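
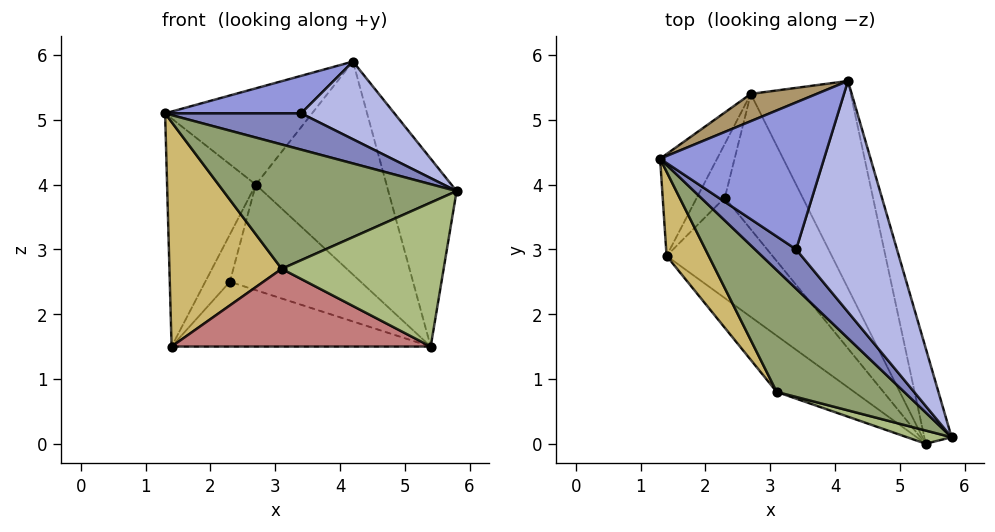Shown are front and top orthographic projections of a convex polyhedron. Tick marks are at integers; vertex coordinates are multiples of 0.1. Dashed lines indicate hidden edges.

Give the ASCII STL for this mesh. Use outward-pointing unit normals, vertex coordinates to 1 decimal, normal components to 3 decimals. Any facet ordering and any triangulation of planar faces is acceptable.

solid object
 facet normal 0.928 0.331 -0.169
  outer loop
   vertex 5.4 0.0 1.5
   vertex 4.2 5.6 5.9
   vertex 5.8 0.1 3.9
  endloop
 endfacet
 facet normal -0.412 -0.618 0.670
  outer loop
   vertex 3.4 3.0 5.1
   vertex 1.3 4.4 5.1
   vertex 5.8 0.1 3.9
  endloop
 endfacet
 facet normal -0.163 -0.244 0.956
  outer loop
   vertex 3.4 3.0 5.1
   vertex 4.2 5.6 5.9
   vertex 1.3 4.4 5.1
  endloop
 endfacet
 facet normal 0.088 -0.318 0.944
  outer loop
   vertex 3.4 3.0 5.1
   vertex 5.8 0.1 3.9
   vertex 4.2 5.6 5.9
  endloop
 endfacet
 facet normal -0.444 -0.640 0.627
  outer loop
   vertex 3.1 0.8 2.7
   vertex 5.8 0.1 3.9
   vertex 1.3 4.4 5.1
  endloop
 endfacet
 facet normal -0.286 -0.954 0.087
  outer loop
   vertex 3.1 0.8 2.7
   vertex 5.4 0.0 1.5
   vertex 5.8 0.1 3.9
  endloop
 endfacet
 facet normal 0.619 0.563 -0.548
  outer loop
   vertex 2.7 5.4 4.0
   vertex 4.2 5.6 5.9
   vertex 5.4 0.0 1.5
  endloop
 endfacet
 facet normal 0.447 0.550 -0.706
  outer loop
   vertex 2.7 5.4 4.0
   vertex 5.4 0.0 1.5
   vertex 2.3 3.8 2.5
  endloop
 endfacet
 facet normal -0.428 0.870 0.246
  outer loop
   vertex 2.7 5.4 4.0
   vertex 1.3 4.4 5.1
   vertex 4.2 5.6 5.9
  endloop
 endfacet
 facet normal -0.815 -0.543 0.204
  outer loop
   vertex 1.4 2.9 1.5
   vertex 3.1 0.8 2.7
   vertex 1.3 4.4 5.1
  endloop
 endfacet
 facet normal -0.697 0.655 -0.292
  outer loop
   vertex 1.4 2.9 1.5
   vertex 1.3 4.4 5.1
   vertex 2.7 5.4 4.0
  endloop
 endfacet
 facet normal 0.171 0.651 -0.740
  outer loop
   vertex 1.4 2.9 1.5
   vertex 2.7 5.4 4.0
   vertex 2.3 3.8 2.5
  endloop
 endfacet
 facet normal 0.365 0.504 -0.783
  outer loop
   vertex 1.4 2.9 1.5
   vertex 2.3 3.8 2.5
   vertex 5.4 0.0 1.5
  endloop
 endfacet
 facet normal -0.507 -0.699 -0.505
  outer loop
   vertex 1.4 2.9 1.5
   vertex 5.4 0.0 1.5
   vertex 3.1 0.8 2.7
  endloop
 endfacet
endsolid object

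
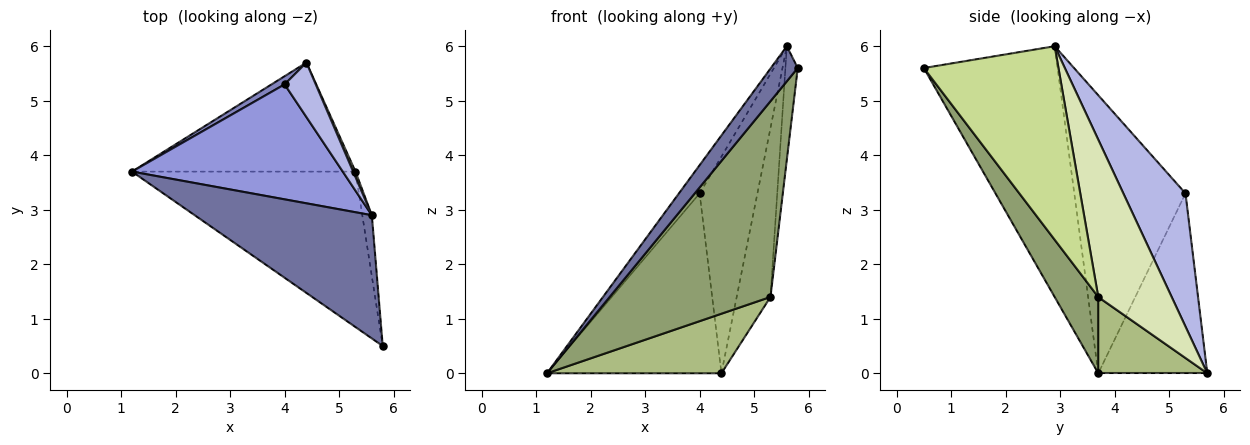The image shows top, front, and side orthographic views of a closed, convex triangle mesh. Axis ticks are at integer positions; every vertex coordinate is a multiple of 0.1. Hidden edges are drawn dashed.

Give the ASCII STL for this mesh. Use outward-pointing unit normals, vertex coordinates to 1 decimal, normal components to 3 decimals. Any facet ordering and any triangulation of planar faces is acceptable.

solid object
 facet normal -0.806 -0.162 0.569
  outer loop
   vertex 5.6 2.9 6.0
   vertex 1.2 3.7 0.0
   vertex 5.8 0.5 5.6
  endloop
 endfacet
 facet normal -0.530 0.847 0.039
  outer loop
   vertex 4.0 5.3 3.3
   vertex 4.4 5.7 0.0
   vertex 1.2 3.7 0.0
  endloop
 endfacet
 facet normal -0.788 0.147 0.598
  outer loop
   vertex 4.0 5.3 3.3
   vertex 1.2 3.7 0.0
   vertex 5.6 2.9 6.0
  endloop
 endfacet
 facet normal 0.722 0.671 0.169
  outer loop
   vertex 4.0 5.3 3.3
   vertex 5.6 2.9 6.0
   vertex 4.4 5.7 0.0
  endloop
 endfacet
 facet normal 0.208 -0.766 -0.608
  outer loop
   vertex 5.3 3.7 1.4
   vertex 5.8 0.5 5.6
   vertex 1.2 3.7 0.0
  endloop
 endfacet
 facet normal 0.287 -0.459 -0.841
  outer loop
   vertex 5.3 3.7 1.4
   vertex 1.2 3.7 0.0
   vertex 4.4 5.7 0.0
  endloop
 endfacet
 facet normal 0.995 0.091 -0.049
  outer loop
   vertex 5.3 3.7 1.4
   vertex 5.6 2.9 6.0
   vertex 5.8 0.5 5.6
  endloop
 endfacet
 facet normal 0.908 0.418 0.013
  outer loop
   vertex 5.3 3.7 1.4
   vertex 4.4 5.7 0.0
   vertex 5.6 2.9 6.0
  endloop
 endfacet
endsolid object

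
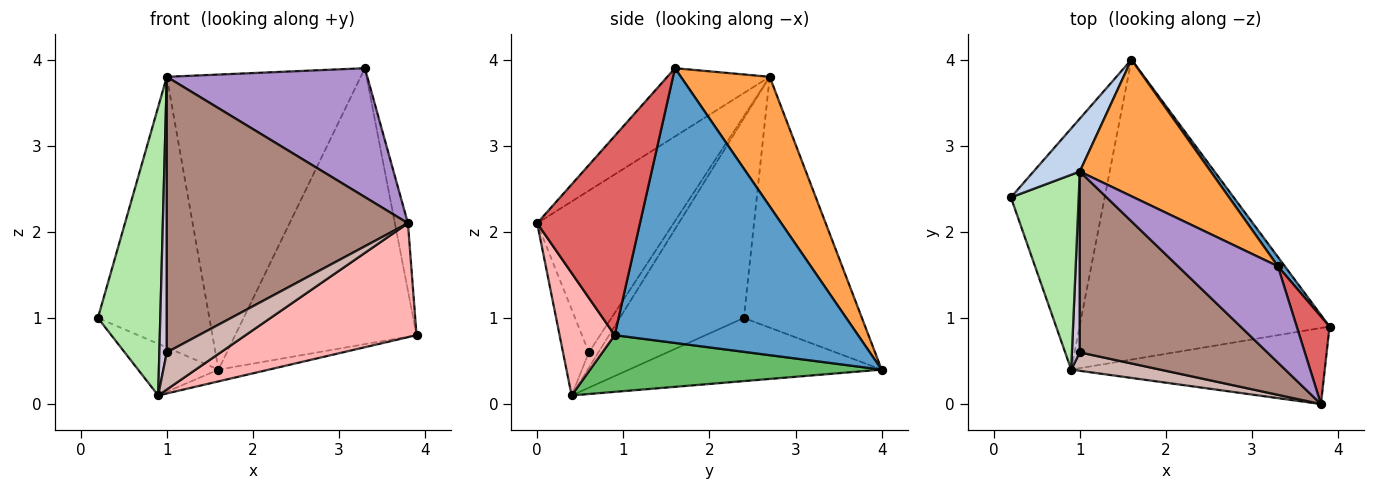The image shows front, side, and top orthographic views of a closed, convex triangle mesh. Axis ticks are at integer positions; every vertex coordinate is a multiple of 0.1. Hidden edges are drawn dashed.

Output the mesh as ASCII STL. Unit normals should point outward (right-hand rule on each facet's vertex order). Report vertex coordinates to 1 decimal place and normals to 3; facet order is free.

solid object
 facet normal 0.802 0.597 0.020
  outer loop
   vertex 3.3 1.6 3.9
   vertex 3.9 0.9 0.8
   vertex 1.6 4.0 0.4
  endloop
 endfacet
 facet normal -0.721 0.680 0.133
  outer loop
   vertex 1.0 2.7 3.8
   vertex 1.6 4.0 0.4
   vertex 0.2 2.4 1.0
  endloop
 endfacet
 facet normal 0.384 0.838 0.388
  outer loop
   vertex 1.0 2.7 3.8
   vertex 3.3 1.6 3.9
   vertex 1.6 4.0 0.4
  endloop
 endfacet
 facet normal -0.550 0.175 -0.817
  outer loop
   vertex 0.9 0.4 0.1
   vertex 0.2 2.4 1.0
   vertex 1.6 4.0 0.4
  endloop
 endfacet
 facet normal 0.221 0.038 -0.975
  outer loop
   vertex 0.9 0.4 0.1
   vertex 1.6 4.0 0.4
   vertex 3.9 0.9 0.8
  endloop
 endfacet
 facet normal -0.855 -0.430 0.290
  outer loop
   vertex 0.9 0.4 0.1
   vertex 1.0 2.7 3.8
   vertex 0.2 2.4 1.0
  endloop
 endfacet
 facet normal 0.979 0.124 0.161
  outer loop
   vertex 3.8 0.0 2.1
   vertex 3.9 0.9 0.8
   vertex 3.3 1.6 3.9
  endloop
 endfacet
 facet normal 0.259 -0.803 -0.536
  outer loop
   vertex 3.8 0.0 2.1
   vertex 0.9 0.4 0.1
   vertex 3.9 0.9 0.8
  endloop
 endfacet
 facet normal -0.379 -0.741 0.554
  outer loop
   vertex 3.8 0.0 2.1
   vertex 3.3 1.6 3.9
   vertex 1.0 2.7 3.8
  endloop
 endfacet
 facet normal -0.731 -0.571 0.374
  outer loop
   vertex 1.0 0.6 0.6
   vertex 1.0 2.7 3.8
   vertex 0.9 0.4 0.1
  endloop
 endfacet
 facet normal -0.428 -0.756 0.496
  outer loop
   vertex 1.0 0.6 0.6
   vertex 3.8 0.0 2.1
   vertex 1.0 2.7 3.8
  endloop
 endfacet
 facet normal -0.395 -0.823 0.408
  outer loop
   vertex 1.0 0.6 0.6
   vertex 0.9 0.4 0.1
   vertex 3.8 0.0 2.1
  endloop
 endfacet
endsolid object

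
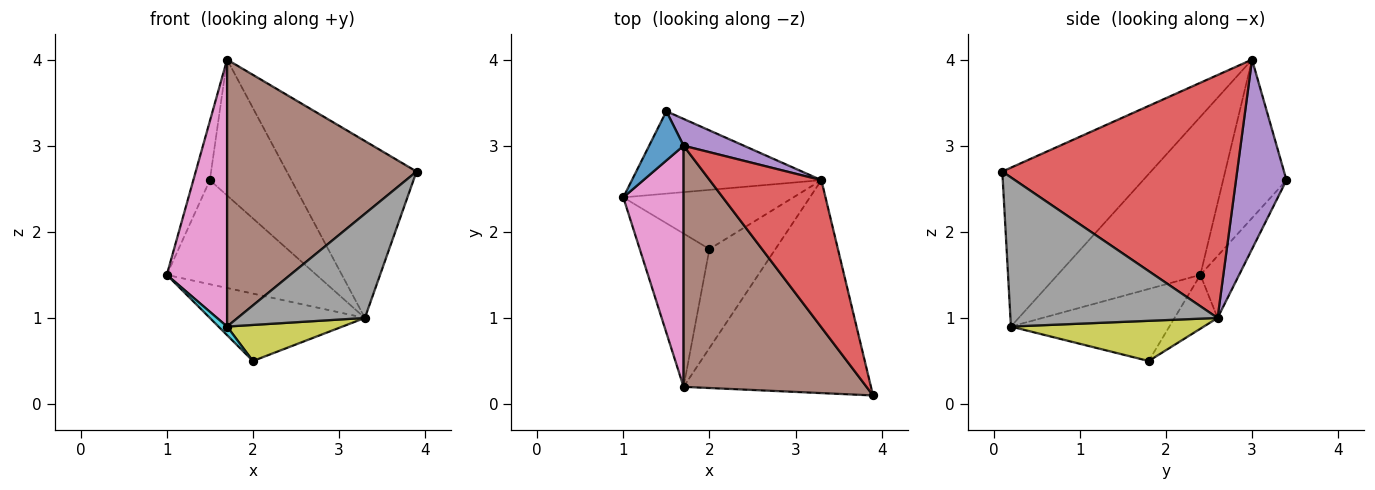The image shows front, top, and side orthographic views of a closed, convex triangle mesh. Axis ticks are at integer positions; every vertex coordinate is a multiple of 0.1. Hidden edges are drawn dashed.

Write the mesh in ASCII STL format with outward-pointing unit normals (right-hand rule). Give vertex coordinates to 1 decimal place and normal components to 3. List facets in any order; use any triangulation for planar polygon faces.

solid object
 facet normal -0.947 0.247 0.206
  outer loop
   vertex 1.7 3.0 4.0
   vertex 1.5 3.4 2.6
   vertex 1.0 2.4 1.5
  endloop
 endfacet
 facet normal -0.199 0.768 -0.608
  outer loop
   vertex 3.3 2.6 1.0
   vertex 1.0 2.4 1.5
   vertex 1.5 3.4 2.6
  endloop
 endfacet
 facet normal -0.204 0.736 -0.646
  outer loop
   vertex 3.3 2.6 1.0
   vertex 2.0 1.8 0.5
   vertex 1.0 2.4 1.5
  endloop
 endfacet
 facet normal 0.812 0.449 0.373
  outer loop
   vertex 3.3 2.6 1.0
   vertex 1.7 3.0 4.0
   vertex 3.9 0.1 2.7
  endloop
 endfacet
 facet normal 0.520 0.838 0.165
  outer loop
   vertex 3.3 2.6 1.0
   vertex 1.5 3.4 2.6
   vertex 1.7 3.0 4.0
  endloop
 endfacet
 facet normal -0.503 -0.641 0.579
  outer loop
   vertex 1.7 0.2 0.9
   vertex 3.9 0.1 2.7
   vertex 1.7 3.0 4.0
  endloop
 endfacet
 facet normal -0.869 -0.367 0.331
  outer loop
   vertex 1.7 0.2 0.9
   vertex 1.7 3.0 4.0
   vertex 1.0 2.4 1.5
  endloop
 endfacet
 facet normal 0.582 -0.357 -0.731
  outer loop
   vertex 1.7 0.2 0.9
   vertex 3.3 2.6 1.0
   vertex 3.9 0.1 2.7
  endloop
 endfacet
 facet normal 0.496 -0.297 -0.816
  outer loop
   vertex 1.7 0.2 0.9
   vertex 2.0 1.8 0.5
   vertex 3.3 2.6 1.0
  endloop
 endfacet
 facet normal -0.718 -0.039 -0.695
  outer loop
   vertex 1.7 0.2 0.9
   vertex 1.0 2.4 1.5
   vertex 2.0 1.8 0.5
  endloop
 endfacet
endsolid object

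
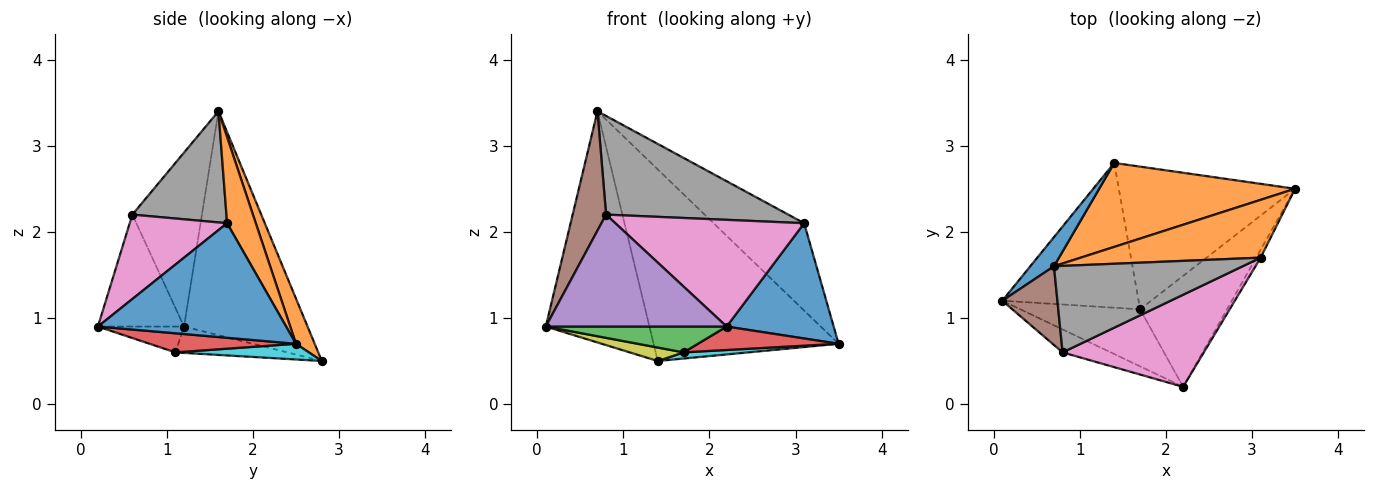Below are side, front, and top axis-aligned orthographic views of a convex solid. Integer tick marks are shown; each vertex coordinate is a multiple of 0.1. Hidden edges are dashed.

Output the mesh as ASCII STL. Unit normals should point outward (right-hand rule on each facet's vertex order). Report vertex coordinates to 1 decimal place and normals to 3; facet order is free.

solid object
 facet normal 0.869 -0.494 -0.034
  outer loop
   vertex 3.1 1.7 2.1
   vertex 2.2 0.2 0.9
   vertex 3.5 2.5 0.7
  endloop
 endfacet
 facet normal 0.255 0.806 0.534
  outer loop
   vertex 3.1 1.7 2.1
   vertex 3.5 2.5 0.7
   vertex 0.7 1.6 3.4
  endloop
 endfacet
 facet normal -0.193 -0.405 -0.894
  outer loop
   vertex 1.7 1.1 0.6
   vertex 2.2 0.2 0.9
   vertex 0.1 1.2 0.9
  endloop
 endfacet
 facet normal 0.210 -0.202 -0.957
  outer loop
   vertex 1.7 1.1 0.6
   vertex 3.5 2.5 0.7
   vertex 2.2 0.2 0.9
  endloop
 endfacet
 facet normal -0.423 -0.888 -0.182
  outer loop
   vertex 0.8 0.6 2.2
   vertex 0.1 1.2 0.9
   vertex 2.2 0.2 0.9
  endloop
 endfacet
 facet normal -0.867 -0.416 0.275
  outer loop
   vertex 0.8 0.6 2.2
   vertex 0.7 1.6 3.4
   vertex 0.1 1.2 0.9
  endloop
 endfacet
 facet normal 0.364 -0.705 0.609
  outer loop
   vertex 0.8 0.6 2.2
   vertex 2.2 0.2 0.9
   vertex 3.1 1.7 2.1
  endloop
 endfacet
 facet normal 0.362 -0.701 0.614
  outer loop
   vertex 0.8 0.6 2.2
   vertex 3.1 1.7 2.1
   vertex 0.7 1.6 3.4
  endloop
 endfacet
 facet normal -0.189 -0.091 -0.978
  outer loop
   vertex 1.4 2.8 0.5
   vertex 1.7 1.1 0.6
   vertex 0.1 1.2 0.9
  endloop
 endfacet
 facet normal 0.089 -0.043 -0.995
  outer loop
   vertex 1.4 2.8 0.5
   vertex 3.5 2.5 0.7
   vertex 1.7 1.1 0.6
  endloop
 endfacet
 facet normal -0.764 0.641 0.081
  outer loop
   vertex 1.4 2.8 0.5
   vertex 0.1 1.2 0.9
   vertex 0.7 1.6 3.4
  endloop
 endfacet
 facet normal 0.092 0.912 0.400
  outer loop
   vertex 1.4 2.8 0.5
   vertex 0.7 1.6 3.4
   vertex 3.5 2.5 0.7
  endloop
 endfacet
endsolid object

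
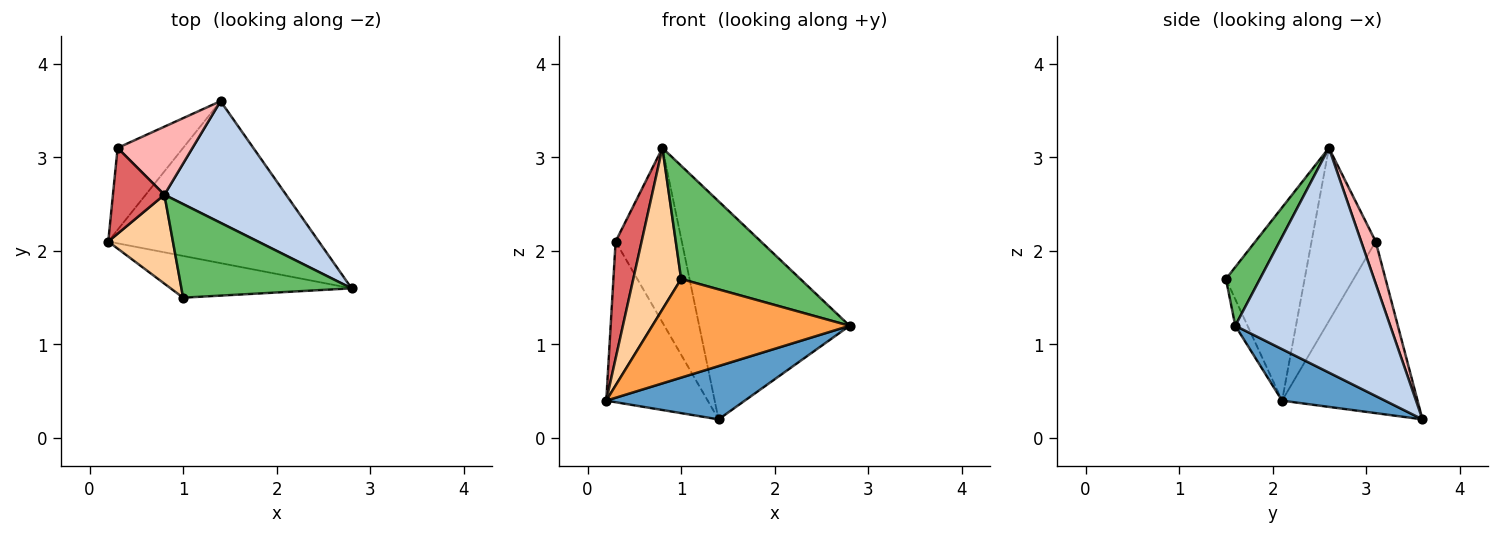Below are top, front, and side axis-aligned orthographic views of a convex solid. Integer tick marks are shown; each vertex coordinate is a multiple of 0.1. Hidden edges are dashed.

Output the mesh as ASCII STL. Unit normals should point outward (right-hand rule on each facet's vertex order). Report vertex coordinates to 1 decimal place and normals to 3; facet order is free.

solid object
 facet normal 0.226 -0.304 -0.925
  outer loop
   vertex 1.4 3.6 0.2
   vertex 2.8 1.6 1.2
   vertex 0.2 2.1 0.4
  endloop
 endfacet
 facet normal 0.669 0.649 0.362
  outer loop
   vertex 0.8 2.6 3.1
   vertex 2.8 1.6 1.2
   vertex 1.4 3.6 0.2
  endloop
 endfacet
 facet normal -0.057 -0.919 -0.389
  outer loop
   vertex 1.0 1.5 1.7
   vertex 0.2 2.1 0.4
   vertex 2.8 1.6 1.2
  endloop
 endfacet
 facet normal -0.822 -0.499 0.275
  outer loop
   vertex 1.0 1.5 1.7
   vertex 0.8 2.6 3.1
   vertex 0.2 2.1 0.4
  endloop
 endfacet
 facet normal 0.215 -0.753 0.622
  outer loop
   vertex 1.0 1.5 1.7
   vertex 2.8 1.6 1.2
   vertex 0.8 2.6 3.1
  endloop
 endfacet
 facet normal -0.765 0.573 -0.292
  outer loop
   vertex 0.3 3.1 2.1
   vertex 1.4 3.6 0.2
   vertex 0.2 2.1 0.4
  endloop
 endfacet
 facet normal -0.893 -0.362 0.266
  outer loop
   vertex 0.3 3.1 2.1
   vertex 0.2 2.1 0.4
   vertex 0.8 2.6 3.1
  endloop
 endfacet
 facet normal 0.200 0.913 0.356
  outer loop
   vertex 0.3 3.1 2.1
   vertex 0.8 2.6 3.1
   vertex 1.4 3.6 0.2
  endloop
 endfacet
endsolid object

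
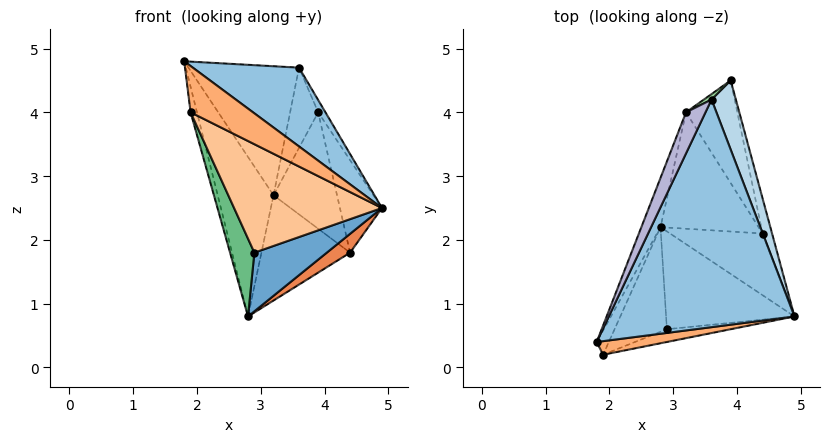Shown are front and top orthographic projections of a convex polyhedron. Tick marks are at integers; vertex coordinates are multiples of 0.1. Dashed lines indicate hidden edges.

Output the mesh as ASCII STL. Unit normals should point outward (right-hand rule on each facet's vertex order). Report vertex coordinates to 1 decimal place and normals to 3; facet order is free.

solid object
 facet normal 0.332 -0.485 -0.809
  outer loop
   vertex 2.9 0.6 1.8
   vertex 2.8 2.2 0.8
   vertex 4.9 0.8 2.5
  endloop
 endfacet
 facet normal 0.597 -0.263 0.758
  outer loop
   vertex 3.6 4.2 4.7
   vertex 1.8 0.4 4.8
   vertex 4.9 0.8 2.5
  endloop
 endfacet
 facet normal 0.905 0.074 0.420
  outer loop
   vertex 3.6 4.2 4.7
   vertex 4.9 0.8 2.5
   vertex 3.9 4.5 4.0
  endloop
 endfacet
 facet normal 0.946 0.302 -0.115
  outer loop
   vertex 4.4 2.1 1.8
   vertex 3.9 4.5 4.0
   vertex 4.9 0.8 2.5
  endloop
 endfacet
 facet normal 0.501 -0.253 -0.827
  outer loop
   vertex 4.4 2.1 1.8
   vertex 4.9 0.8 2.5
   vertex 2.8 2.2 0.8
  endloop
 endfacet
 facet normal 0.316 -0.911 0.267
  outer loop
   vertex 1.9 0.2 4.0
   vertex 4.9 0.8 2.5
   vertex 1.8 0.4 4.8
  endloop
 endfacet
 facet normal 0.139 -0.984 -0.116
  outer loop
   vertex 1.9 0.2 4.0
   vertex 2.9 0.6 1.8
   vertex 4.9 0.8 2.5
  endloop
 endfacet
 facet normal -0.971 0.173 -0.165
  outer loop
   vertex 1.9 0.2 4.0
   vertex 1.8 0.4 4.8
   vertex 2.8 2.2 0.8
  endloop
 endfacet
 facet normal -0.836 -0.327 -0.440
  outer loop
   vertex 1.9 0.2 4.0
   vertex 2.8 2.2 0.8
   vertex 2.9 0.6 1.8
  endloop
 endfacet
 facet normal -0.643 0.764 0.052
  outer loop
   vertex 3.2 4.0 2.7
   vertex 3.6 4.2 4.7
   vertex 3.9 4.5 4.0
  endloop
 endfacet
 facet normal 0.569 0.617 -0.544
  outer loop
   vertex 3.2 4.0 2.7
   vertex 3.9 4.5 4.0
   vertex 4.4 2.1 1.8
  endloop
 endfacet
 facet normal 0.451 0.599 -0.662
  outer loop
   vertex 3.2 4.0 2.7
   vertex 4.4 2.1 1.8
   vertex 2.8 2.2 0.8
  endloop
 endfacet
 facet normal -0.945 0.312 -0.096
  outer loop
   vertex 3.2 4.0 2.7
   vertex 2.8 2.2 0.8
   vertex 1.8 0.4 4.8
  endloop
 endfacet
 facet normal -0.894 0.427 0.136
  outer loop
   vertex 3.2 4.0 2.7
   vertex 1.8 0.4 4.8
   vertex 3.6 4.2 4.7
  endloop
 endfacet
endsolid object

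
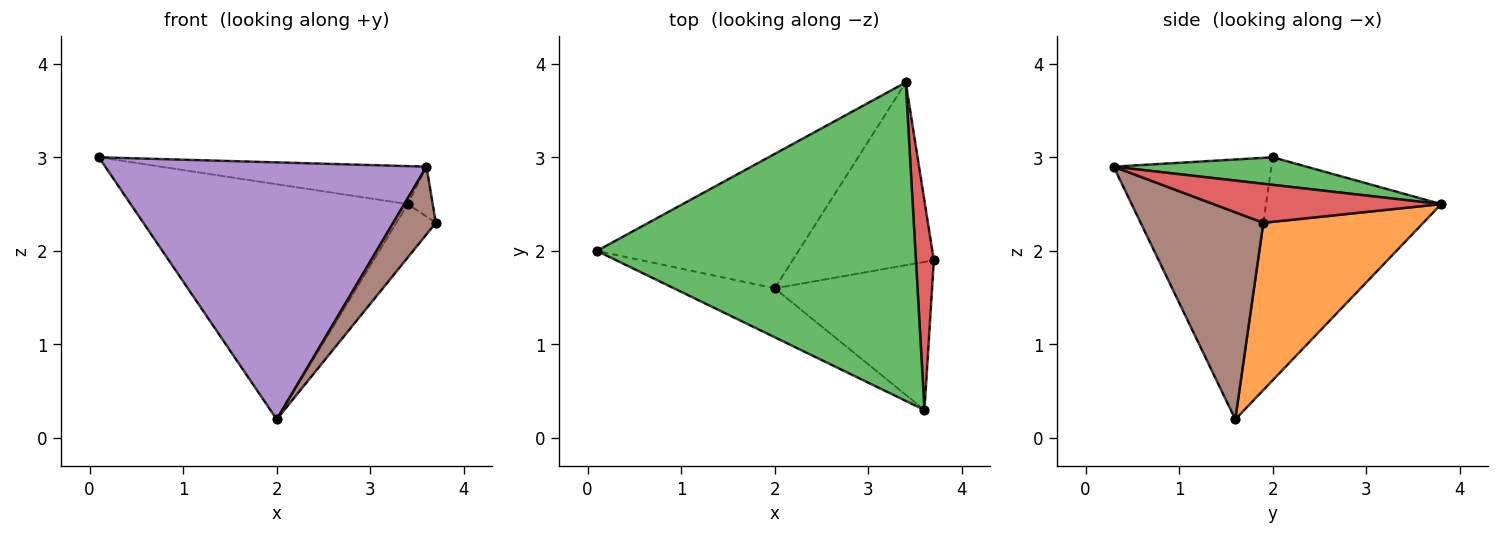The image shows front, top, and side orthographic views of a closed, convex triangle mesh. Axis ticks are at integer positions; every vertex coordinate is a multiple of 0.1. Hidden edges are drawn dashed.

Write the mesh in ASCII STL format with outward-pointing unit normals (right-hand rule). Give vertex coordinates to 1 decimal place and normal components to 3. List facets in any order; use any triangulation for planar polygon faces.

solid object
 facet normal -0.481 0.761 -0.435
  outer loop
   vertex 2.0 1.6 0.2
   vertex 0.1 2.0 3.0
   vertex 3.4 3.8 2.5
  endloop
 endfacet
 facet normal 0.751 0.185 -0.634
  outer loop
   vertex 2.0 1.6 0.2
   vertex 3.4 3.8 2.5
   vertex 3.7 1.9 2.3
  endloop
 endfacet
 facet normal 0.086 0.118 0.989
  outer loop
   vertex 3.6 0.3 2.9
   vertex 3.4 3.8 2.5
   vertex 0.1 2.0 3.0
  endloop
 endfacet
 facet normal 0.904 0.099 0.415
  outer loop
   vertex 3.6 0.3 2.9
   vertex 3.7 1.9 2.3
   vertex 3.4 3.8 2.5
  endloop
 endfacet
 facet normal -0.435 -0.885 -0.168
  outer loop
   vertex 3.6 0.3 2.9
   vertex 0.1 2.0 3.0
   vertex 2.0 1.6 0.2
  endloop
 endfacet
 facet normal 0.767 -0.267 -0.583
  outer loop
   vertex 3.6 0.3 2.9
   vertex 2.0 1.6 0.2
   vertex 3.7 1.9 2.3
  endloop
 endfacet
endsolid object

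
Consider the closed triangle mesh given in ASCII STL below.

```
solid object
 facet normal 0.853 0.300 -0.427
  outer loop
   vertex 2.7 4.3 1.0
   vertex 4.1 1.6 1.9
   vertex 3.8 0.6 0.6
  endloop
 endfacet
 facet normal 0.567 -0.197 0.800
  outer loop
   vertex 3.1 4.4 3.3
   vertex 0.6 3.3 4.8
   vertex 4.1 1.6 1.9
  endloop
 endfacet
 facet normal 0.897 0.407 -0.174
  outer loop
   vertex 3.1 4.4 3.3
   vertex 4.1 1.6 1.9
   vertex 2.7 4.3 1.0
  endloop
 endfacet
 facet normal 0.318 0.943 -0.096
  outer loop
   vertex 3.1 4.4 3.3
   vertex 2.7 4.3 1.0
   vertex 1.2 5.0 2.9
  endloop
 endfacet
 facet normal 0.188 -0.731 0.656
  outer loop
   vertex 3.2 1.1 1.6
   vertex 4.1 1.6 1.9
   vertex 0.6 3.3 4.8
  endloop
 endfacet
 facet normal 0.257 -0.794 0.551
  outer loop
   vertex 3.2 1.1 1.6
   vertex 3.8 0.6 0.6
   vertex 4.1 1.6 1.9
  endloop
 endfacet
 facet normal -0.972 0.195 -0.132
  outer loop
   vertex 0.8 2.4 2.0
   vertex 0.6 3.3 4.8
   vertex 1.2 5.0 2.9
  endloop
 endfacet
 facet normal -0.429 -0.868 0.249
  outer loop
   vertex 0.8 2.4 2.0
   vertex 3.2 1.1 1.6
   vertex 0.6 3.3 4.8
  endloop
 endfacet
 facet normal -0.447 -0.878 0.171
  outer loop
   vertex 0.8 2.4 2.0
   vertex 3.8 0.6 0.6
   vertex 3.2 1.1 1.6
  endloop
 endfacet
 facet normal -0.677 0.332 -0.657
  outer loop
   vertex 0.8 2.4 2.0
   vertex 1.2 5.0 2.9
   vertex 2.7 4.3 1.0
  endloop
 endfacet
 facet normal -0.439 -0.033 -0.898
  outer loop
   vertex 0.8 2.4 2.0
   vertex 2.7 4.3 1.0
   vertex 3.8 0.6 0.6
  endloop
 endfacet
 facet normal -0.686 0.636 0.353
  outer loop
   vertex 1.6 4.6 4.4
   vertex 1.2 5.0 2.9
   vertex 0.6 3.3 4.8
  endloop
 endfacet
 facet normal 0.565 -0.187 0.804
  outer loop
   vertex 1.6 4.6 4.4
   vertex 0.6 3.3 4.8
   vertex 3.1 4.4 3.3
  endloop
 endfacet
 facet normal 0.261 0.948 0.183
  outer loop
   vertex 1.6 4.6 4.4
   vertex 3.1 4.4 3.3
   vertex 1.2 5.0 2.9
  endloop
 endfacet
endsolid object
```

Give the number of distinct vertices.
9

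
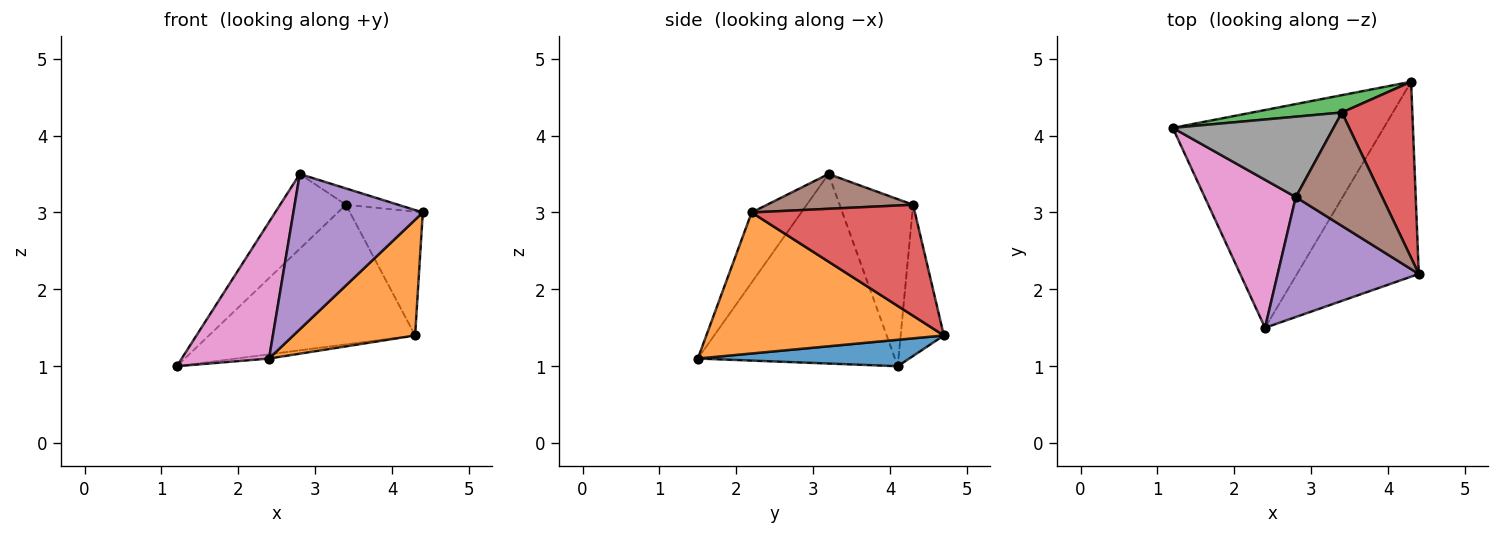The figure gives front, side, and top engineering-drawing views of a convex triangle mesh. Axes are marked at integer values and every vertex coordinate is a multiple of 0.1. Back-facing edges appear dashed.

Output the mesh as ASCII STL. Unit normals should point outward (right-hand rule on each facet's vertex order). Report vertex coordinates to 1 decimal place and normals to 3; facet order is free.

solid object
 facet normal 0.124 0.019 -0.992
  outer loop
   vertex 2.4 1.5 1.1
   vertex 1.2 4.1 1.0
   vertex 4.3 4.7 1.4
  endloop
 endfacet
 facet normal 0.706 -0.362 -0.609
  outer loop
   vertex 2.4 1.5 1.1
   vertex 4.3 4.7 1.4
   vertex 4.4 2.2 3.0
  endloop
 endfacet
 facet normal -0.204 0.972 0.121
  outer loop
   vertex 3.4 4.3 3.1
   vertex 4.3 4.7 1.4
   vertex 1.2 4.1 1.0
  endloop
 endfacet
 facet normal 0.790 0.352 0.501
  outer loop
   vertex 3.4 4.3 3.1
   vertex 4.4 2.2 3.0
   vertex 4.3 4.7 1.4
  endloop
 endfacet
 facet normal -0.291 -0.757 0.585
  outer loop
   vertex 2.8 3.2 3.5
   vertex 2.4 1.5 1.1
   vertex 4.4 2.2 3.0
  endloop
 endfacet
 facet normal 0.370 0.132 0.919
  outer loop
   vertex 2.8 3.2 3.5
   vertex 4.4 2.2 3.0
   vertex 3.4 4.3 3.1
  endloop
 endfacet
 facet normal -0.837 -0.371 0.402
  outer loop
   vertex 2.8 3.2 3.5
   vertex 1.2 4.1 1.0
   vertex 2.4 1.5 1.1
  endloop
 endfacet
 facet normal -0.605 0.542 0.583
  outer loop
   vertex 2.8 3.2 3.5
   vertex 3.4 4.3 3.1
   vertex 1.2 4.1 1.0
  endloop
 endfacet
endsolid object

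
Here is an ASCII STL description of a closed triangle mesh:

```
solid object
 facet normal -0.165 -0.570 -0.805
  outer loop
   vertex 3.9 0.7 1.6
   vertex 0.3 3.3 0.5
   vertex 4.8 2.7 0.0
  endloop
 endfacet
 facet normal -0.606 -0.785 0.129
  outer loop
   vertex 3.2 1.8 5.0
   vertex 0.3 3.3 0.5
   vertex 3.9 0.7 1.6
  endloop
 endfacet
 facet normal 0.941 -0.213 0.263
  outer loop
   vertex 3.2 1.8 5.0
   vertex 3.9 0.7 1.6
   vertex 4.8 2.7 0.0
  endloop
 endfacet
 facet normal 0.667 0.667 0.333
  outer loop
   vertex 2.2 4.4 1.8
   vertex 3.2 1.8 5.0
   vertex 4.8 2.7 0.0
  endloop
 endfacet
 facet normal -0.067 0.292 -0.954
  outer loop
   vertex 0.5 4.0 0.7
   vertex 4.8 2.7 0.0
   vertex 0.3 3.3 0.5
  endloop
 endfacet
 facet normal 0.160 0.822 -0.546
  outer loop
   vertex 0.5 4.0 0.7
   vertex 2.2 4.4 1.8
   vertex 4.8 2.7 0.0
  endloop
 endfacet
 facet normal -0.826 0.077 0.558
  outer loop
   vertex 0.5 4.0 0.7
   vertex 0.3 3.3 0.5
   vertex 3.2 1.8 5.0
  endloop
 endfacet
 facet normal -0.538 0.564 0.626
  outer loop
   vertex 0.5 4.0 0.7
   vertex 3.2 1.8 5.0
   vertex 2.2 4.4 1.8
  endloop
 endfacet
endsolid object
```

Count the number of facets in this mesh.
8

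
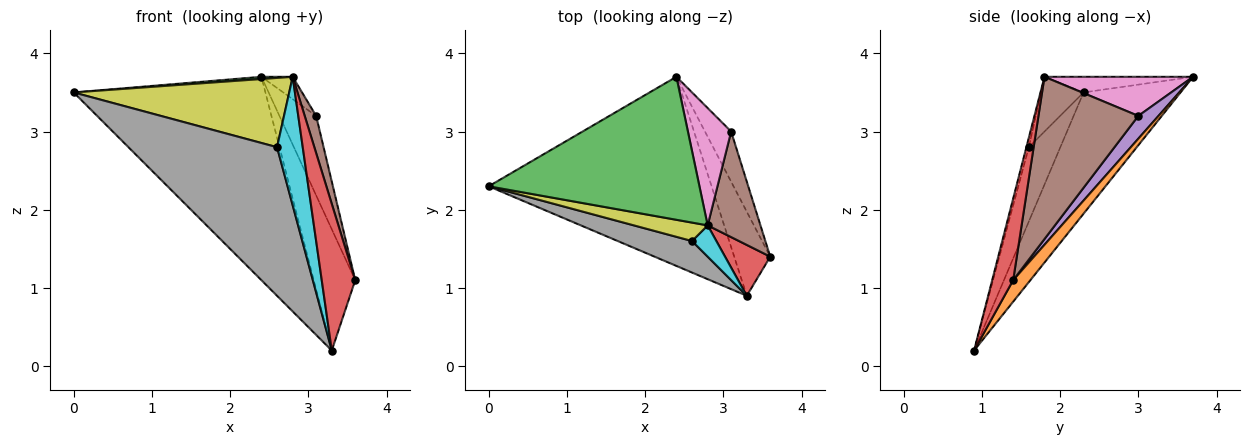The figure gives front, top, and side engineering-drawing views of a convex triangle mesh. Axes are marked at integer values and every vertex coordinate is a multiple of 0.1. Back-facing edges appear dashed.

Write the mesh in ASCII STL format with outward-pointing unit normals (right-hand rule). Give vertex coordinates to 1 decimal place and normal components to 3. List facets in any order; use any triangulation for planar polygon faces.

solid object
 facet normal -0.347 0.687 -0.639
  outer loop
   vertex 3.3 0.9 0.2
   vertex 0.0 2.3 3.5
   vertex 2.4 3.7 3.7
  endloop
 endfacet
 facet normal 0.322 0.778 -0.540
  outer loop
   vertex 3.3 0.9 0.2
   vertex 2.4 3.7 3.7
   vertex 3.6 1.4 1.1
  endloop
 endfacet
 facet normal -0.074 -0.016 0.997
  outer loop
   vertex 2.8 1.8 3.7
   vertex 2.4 3.7 3.7
   vertex 0.0 2.3 3.5
  endloop
 endfacet
 facet normal 0.509 -0.813 0.282
  outer loop
   vertex 2.8 1.8 3.7
   vertex 3.3 0.9 0.2
   vertex 3.6 1.4 1.1
  endloop
 endfacet
 facet normal 0.421 0.767 -0.484
  outer loop
   vertex 3.1 3.0 3.2
   vertex 3.6 1.4 1.1
   vertex 2.4 3.7 3.7
  endloop
 endfacet
 facet normal 0.945 -0.108 0.308
  outer loop
   vertex 3.1 3.0 3.2
   vertex 2.8 1.8 3.7
   vertex 3.6 1.4 1.1
  endloop
 endfacet
 facet normal 0.664 0.140 0.734
  outer loop
   vertex 3.1 3.0 3.2
   vertex 2.4 3.7 3.7
   vertex 2.8 1.8 3.7
  endloop
 endfacet
 facet normal -0.203 -0.958 0.203
  outer loop
   vertex 2.6 1.6 2.8
   vertex 0.0 2.3 3.5
   vertex 3.3 0.9 0.2
  endloop
 endfacet
 facet normal -0.188 -0.949 0.253
  outer loop
   vertex 2.6 1.6 2.8
   vertex 2.8 1.8 3.7
   vertex 0.0 2.3 3.5
  endloop
 endfacet
 facet normal -0.093 -0.967 0.236
  outer loop
   vertex 2.6 1.6 2.8
   vertex 3.3 0.9 0.2
   vertex 2.8 1.8 3.7
  endloop
 endfacet
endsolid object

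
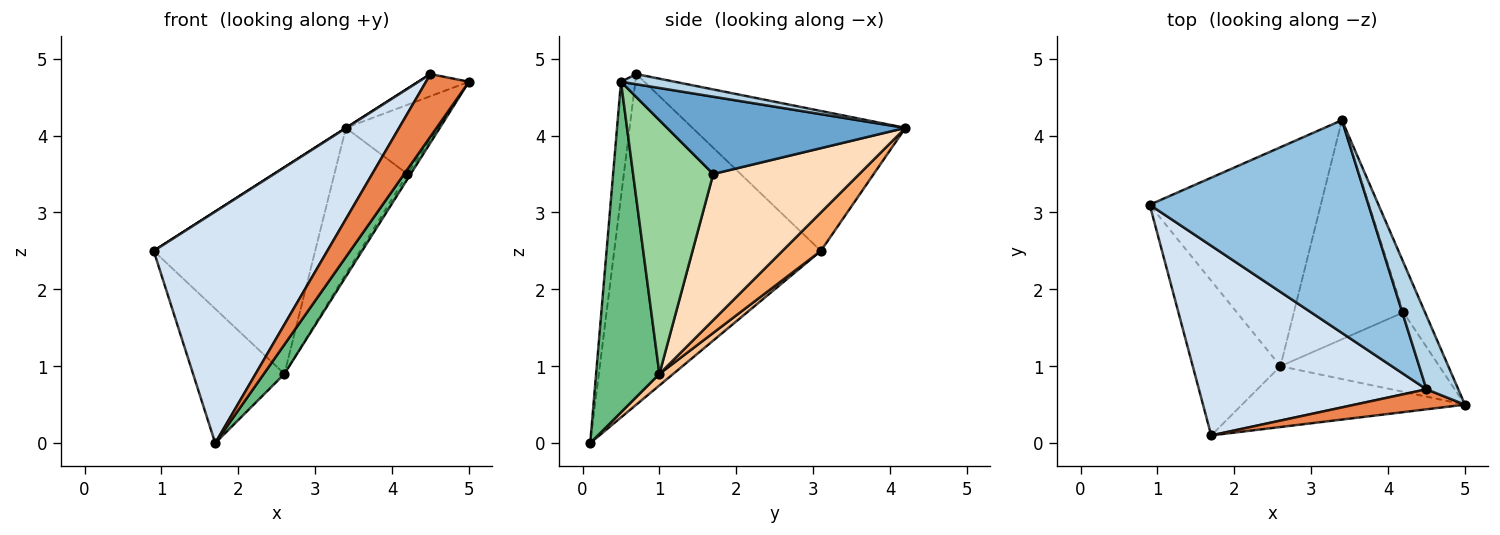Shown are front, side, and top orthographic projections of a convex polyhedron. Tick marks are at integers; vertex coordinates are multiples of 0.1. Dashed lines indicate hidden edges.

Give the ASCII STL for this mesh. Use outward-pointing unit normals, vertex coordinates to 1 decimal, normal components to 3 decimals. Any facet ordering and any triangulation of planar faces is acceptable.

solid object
 facet normal 0.902 0.349 -0.252
  outer loop
   vertex 4.2 1.7 3.5
   vertex 3.4 4.2 4.1
   vertex 5.0 0.5 4.7
  endloop
 endfacet
 facet normal -0.539 -0.001 0.842
  outer loop
   vertex 4.5 0.7 4.8
   vertex 3.4 4.2 4.1
   vertex 0.9 3.1 2.5
  endloop
 endfacet
 facet normal 0.293 0.275 0.916
  outer loop
   vertex 4.5 0.7 4.8
   vertex 5.0 0.5 4.7
   vertex 3.4 4.2 4.1
  endloop
 endfacet
 facet normal -0.677 -0.569 0.466
  outer loop
   vertex 4.5 0.7 4.8
   vertex 0.9 3.1 2.5
   vertex 1.7 0.1 0.0
  endloop
 endfacet
 facet normal -0.305 -0.907 0.291
  outer loop
   vertex 4.5 0.7 4.8
   vertex 1.7 0.1 0.0
   vertex 5.0 0.5 4.7
  endloop
 endfacet
 facet normal 0.161 0.677 -0.718
  outer loop
   vertex 2.6 1.0 0.9
   vertex 0.9 3.1 2.5
   vertex 3.4 4.2 4.1
  endloop
 endfacet
 facet normal 0.099 0.652 -0.751
  outer loop
   vertex 2.6 1.0 0.9
   vertex 1.7 0.1 0.0
   vertex 0.9 3.1 2.5
  endloop
 endfacet
 facet normal 0.743 0.371 -0.557
  outer loop
   vertex 2.6 1.0 0.9
   vertex 3.4 4.2 4.1
   vertex 4.2 1.7 3.5
  endloop
 endfacet
 facet normal 0.800 -0.261 -0.540
  outer loop
   vertex 2.6 1.0 0.9
   vertex 5.0 0.5 4.7
   vertex 1.7 0.1 0.0
  endloop
 endfacet
 facet normal 0.847 0.034 -0.530
  outer loop
   vertex 2.6 1.0 0.9
   vertex 4.2 1.7 3.5
   vertex 5.0 0.5 4.7
  endloop
 endfacet
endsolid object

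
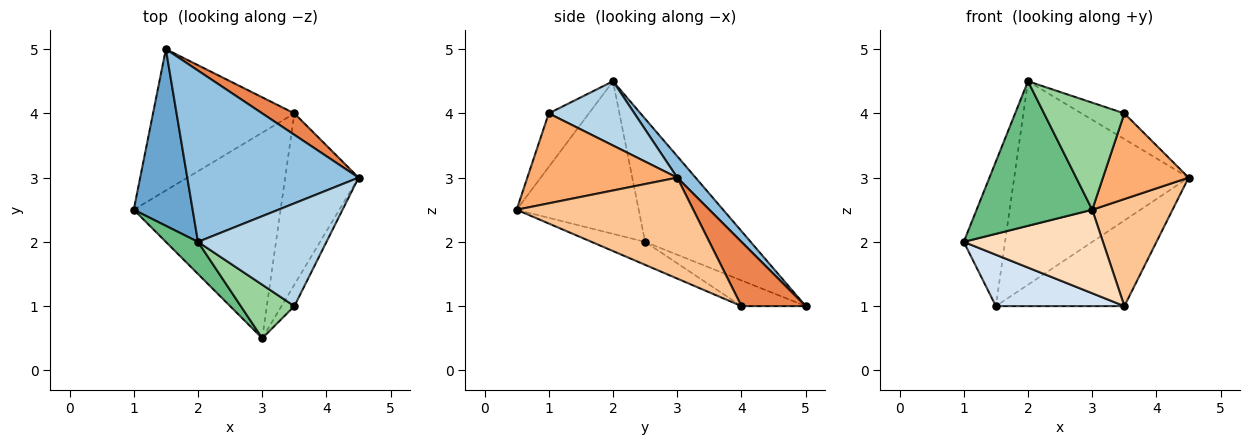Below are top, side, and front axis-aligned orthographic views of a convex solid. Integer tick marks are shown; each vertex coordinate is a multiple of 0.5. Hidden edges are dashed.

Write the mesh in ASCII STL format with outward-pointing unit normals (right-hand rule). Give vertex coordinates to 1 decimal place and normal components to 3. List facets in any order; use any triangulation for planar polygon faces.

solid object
 facet normal -0.851 0.333 0.407
  outer loop
   vertex 2.0 2.0 4.5
   vertex 1.5 5.0 1.0
   vertex 1.0 2.5 2.0
  endloop
 endfacet
 facet normal 0.080 0.762 0.642
  outer loop
   vertex 2.0 2.0 4.5
   vertex 4.5 3.0 3.0
   vertex 1.5 5.0 1.0
  endloop
 endfacet
 facet normal 0.436 0.218 0.873
  outer loop
   vertex 3.5 1.0 4.0
   vertex 4.5 3.0 3.0
   vertex 2.0 2.0 4.5
  endloop
 endfacet
 facet normal -0.168 -0.337 -0.926
  outer loop
   vertex 3.5 4.0 1.0
   vertex 1.0 2.5 2.0
   vertex 1.5 5.0 1.0
  endloop
 endfacet
 facet normal 0.436 0.873 0.218
  outer loop
   vertex 3.5 4.0 1.0
   vertex 1.5 5.0 1.0
   vertex 4.5 3.0 3.0
  endloop
 endfacet
 facet normal 0.862 -0.492 -0.123
  outer loop
   vertex 3.0 0.5 2.5
   vertex 4.5 3.0 3.0
   vertex 3.5 1.0 4.0
  endloop
 endfacet
 facet normal 0.759 -0.345 -0.552
  outer loop
   vertex 3.0 0.5 2.5
   vertex 3.5 4.0 1.0
   vertex 4.5 3.0 3.0
  endloop
 endfacet
 facet normal -0.143 -0.372 -0.917
  outer loop
   vertex 3.0 0.5 2.5
   vertex 1.0 2.5 2.0
   vertex 3.5 4.0 1.0
  endloop
 endfacet
 facet normal -0.718 -0.680 0.151
  outer loop
   vertex 3.0 0.5 2.5
   vertex 2.0 2.0 4.5
   vertex 1.0 2.5 2.0
  endloop
 endfacet
 facet normal -0.408 -0.816 0.408
  outer loop
   vertex 3.0 0.5 2.5
   vertex 3.5 1.0 4.0
   vertex 2.0 2.0 4.5
  endloop
 endfacet
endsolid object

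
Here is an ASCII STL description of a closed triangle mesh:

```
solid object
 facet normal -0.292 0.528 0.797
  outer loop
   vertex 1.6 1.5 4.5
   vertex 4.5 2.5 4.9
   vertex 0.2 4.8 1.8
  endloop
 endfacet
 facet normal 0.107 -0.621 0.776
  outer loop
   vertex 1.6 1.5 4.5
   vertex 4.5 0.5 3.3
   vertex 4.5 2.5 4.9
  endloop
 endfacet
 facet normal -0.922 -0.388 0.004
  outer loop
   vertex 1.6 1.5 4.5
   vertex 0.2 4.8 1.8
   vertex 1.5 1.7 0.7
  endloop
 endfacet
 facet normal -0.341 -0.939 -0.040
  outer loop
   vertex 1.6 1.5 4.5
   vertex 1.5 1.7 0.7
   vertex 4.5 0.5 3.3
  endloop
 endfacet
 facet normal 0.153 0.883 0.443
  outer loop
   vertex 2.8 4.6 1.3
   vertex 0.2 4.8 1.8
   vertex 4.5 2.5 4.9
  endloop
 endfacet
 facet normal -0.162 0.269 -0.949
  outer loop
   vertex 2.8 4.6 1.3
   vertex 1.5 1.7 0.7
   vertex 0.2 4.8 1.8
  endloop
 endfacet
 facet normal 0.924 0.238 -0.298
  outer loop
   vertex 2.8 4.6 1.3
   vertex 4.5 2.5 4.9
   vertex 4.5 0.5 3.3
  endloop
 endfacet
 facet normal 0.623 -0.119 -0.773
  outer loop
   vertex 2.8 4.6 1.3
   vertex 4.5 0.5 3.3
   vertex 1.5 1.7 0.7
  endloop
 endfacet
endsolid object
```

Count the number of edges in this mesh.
12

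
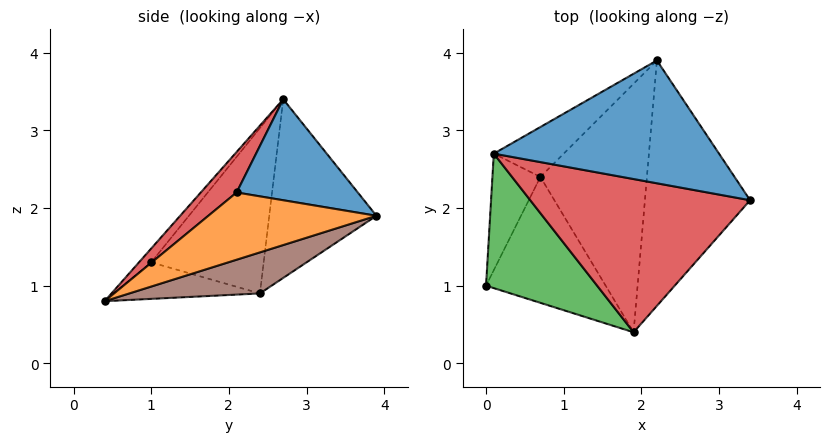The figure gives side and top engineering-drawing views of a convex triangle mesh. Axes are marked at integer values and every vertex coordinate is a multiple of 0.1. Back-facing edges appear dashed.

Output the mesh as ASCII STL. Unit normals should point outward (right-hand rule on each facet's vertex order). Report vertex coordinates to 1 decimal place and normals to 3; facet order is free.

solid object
 facet normal 0.376 0.391 0.840
  outer loop
   vertex 0.1 2.7 3.4
   vertex 3.4 2.1 2.2
   vertex 2.2 3.9 1.9
  endloop
 endfacet
 facet normal 0.526 0.214 -0.823
  outer loop
   vertex 1.9 0.4 0.8
   vertex 2.2 3.9 1.9
   vertex 3.4 2.1 2.2
  endloop
 endfacet
 facet normal -0.078 -0.773 0.630
  outer loop
   vertex 1.9 0.4 0.8
   vertex 0.1 2.7 3.4
   vertex 0.0 1.0 1.3
  endloop
 endfacet
 facet normal 0.130 -0.696 0.706
  outer loop
   vertex 1.9 0.4 0.8
   vertex 3.4 2.1 2.2
   vertex 0.1 2.7 3.4
  endloop
 endfacet
 facet normal -0.290 -0.126 -0.949
  outer loop
   vertex 0.7 2.4 0.9
   vertex 1.9 0.4 0.8
   vertex 0.0 1.0 1.3
  endloop
 endfacet
 facet normal 0.348 0.254 -0.903
  outer loop
   vertex 0.7 2.4 0.9
   vertex 2.2 3.9 1.9
   vertex 1.9 0.4 0.8
  endloop
 endfacet
 facet normal -0.892 0.372 -0.259
  outer loop
   vertex 0.7 2.4 0.9
   vertex 0.0 1.0 1.3
   vertex 0.1 2.7 3.4
  endloop
 endfacet
 facet normal -0.604 0.761 -0.236
  outer loop
   vertex 0.7 2.4 0.9
   vertex 0.1 2.7 3.4
   vertex 2.2 3.9 1.9
  endloop
 endfacet
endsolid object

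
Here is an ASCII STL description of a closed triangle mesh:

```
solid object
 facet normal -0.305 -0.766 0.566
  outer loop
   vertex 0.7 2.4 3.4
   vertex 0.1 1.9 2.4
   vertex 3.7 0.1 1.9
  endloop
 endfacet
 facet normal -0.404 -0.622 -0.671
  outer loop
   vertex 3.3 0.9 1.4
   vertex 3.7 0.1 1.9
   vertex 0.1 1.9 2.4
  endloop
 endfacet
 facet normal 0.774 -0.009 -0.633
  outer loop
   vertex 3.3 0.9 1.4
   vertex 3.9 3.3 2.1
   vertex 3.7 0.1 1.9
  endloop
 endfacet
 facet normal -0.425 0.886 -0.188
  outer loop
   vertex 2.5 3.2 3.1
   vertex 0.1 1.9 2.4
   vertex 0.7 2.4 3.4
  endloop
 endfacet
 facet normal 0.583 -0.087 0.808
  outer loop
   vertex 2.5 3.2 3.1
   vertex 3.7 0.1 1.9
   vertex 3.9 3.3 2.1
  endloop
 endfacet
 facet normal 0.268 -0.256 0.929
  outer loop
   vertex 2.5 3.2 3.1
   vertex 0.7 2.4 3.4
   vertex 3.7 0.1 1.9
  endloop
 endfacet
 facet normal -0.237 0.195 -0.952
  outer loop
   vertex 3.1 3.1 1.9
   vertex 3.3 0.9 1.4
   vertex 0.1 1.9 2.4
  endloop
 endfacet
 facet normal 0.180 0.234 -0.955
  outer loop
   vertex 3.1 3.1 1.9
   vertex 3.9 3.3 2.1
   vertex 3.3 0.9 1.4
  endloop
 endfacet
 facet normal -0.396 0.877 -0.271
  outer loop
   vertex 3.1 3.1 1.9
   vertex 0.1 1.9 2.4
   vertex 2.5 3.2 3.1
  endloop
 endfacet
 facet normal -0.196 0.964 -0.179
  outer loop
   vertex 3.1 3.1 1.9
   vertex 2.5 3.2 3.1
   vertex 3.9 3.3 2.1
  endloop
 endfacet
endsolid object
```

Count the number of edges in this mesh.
15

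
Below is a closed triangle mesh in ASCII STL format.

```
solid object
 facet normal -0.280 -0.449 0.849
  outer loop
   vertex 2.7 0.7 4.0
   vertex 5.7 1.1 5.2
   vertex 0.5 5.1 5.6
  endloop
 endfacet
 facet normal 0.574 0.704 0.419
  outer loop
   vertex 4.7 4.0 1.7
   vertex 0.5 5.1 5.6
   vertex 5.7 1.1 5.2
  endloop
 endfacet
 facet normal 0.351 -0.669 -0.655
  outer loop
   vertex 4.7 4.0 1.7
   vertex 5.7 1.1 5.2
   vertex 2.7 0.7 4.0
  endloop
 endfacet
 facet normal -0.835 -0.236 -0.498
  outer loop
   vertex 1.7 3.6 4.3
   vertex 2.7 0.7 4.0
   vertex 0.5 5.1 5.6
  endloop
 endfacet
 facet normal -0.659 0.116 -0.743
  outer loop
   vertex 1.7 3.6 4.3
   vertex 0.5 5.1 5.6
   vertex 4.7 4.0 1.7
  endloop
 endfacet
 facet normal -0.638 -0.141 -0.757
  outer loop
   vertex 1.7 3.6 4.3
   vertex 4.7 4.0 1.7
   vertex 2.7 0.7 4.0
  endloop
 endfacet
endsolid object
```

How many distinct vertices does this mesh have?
5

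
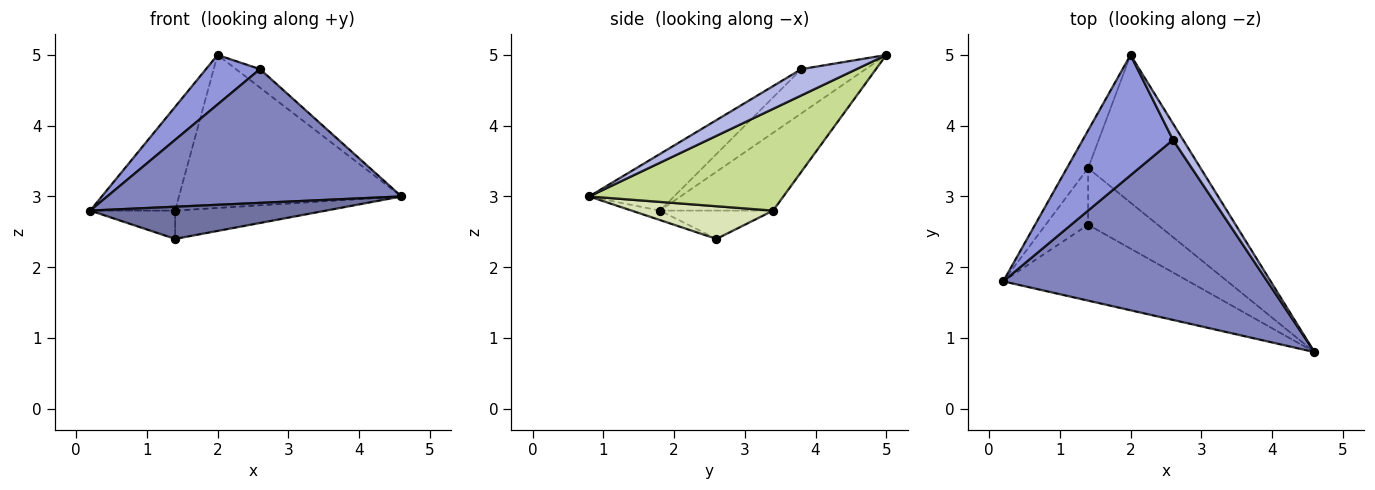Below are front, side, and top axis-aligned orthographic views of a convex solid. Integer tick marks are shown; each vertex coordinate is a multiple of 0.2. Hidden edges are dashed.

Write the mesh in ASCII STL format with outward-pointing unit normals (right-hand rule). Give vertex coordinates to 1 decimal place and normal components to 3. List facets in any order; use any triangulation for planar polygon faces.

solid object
 facet normal -0.047 -0.390 -0.920
  outer loop
   vertex 1.4 2.6 2.4
   vertex 4.6 0.8 3.0
   vertex 0.2 1.8 2.8
  endloop
 endfacet
 facet normal -0.170 -0.588 0.791
  outer loop
   vertex 2.6 3.8 4.8
   vertex 0.2 1.8 2.8
   vertex 4.6 0.8 3.0
  endloop
 endfacet
 facet normal -0.413 -0.347 0.842
  outer loop
   vertex 2.6 3.8 4.8
   vertex 2.0 5.0 5.0
   vertex 0.2 1.8 2.8
  endloop
 endfacet
 facet normal 0.865 0.377 0.333
  outer loop
   vertex 2.6 3.8 4.8
   vertex 4.6 0.8 3.0
   vertex 2.0 5.0 5.0
  endloop
 endfacet
 facet normal -0.782 0.586 -0.213
  outer loop
   vertex 1.4 3.4 2.8
   vertex 0.2 1.8 2.8
   vertex 2.0 5.0 5.0
  endloop
 endfacet
 facet normal -0.512 0.384 -0.768
  outer loop
   vertex 1.4 3.4 2.8
   vertex 1.4 2.6 2.4
   vertex 0.2 1.8 2.8
  endloop
 endfacet
 facet normal 0.532 0.609 -0.588
  outer loop
   vertex 1.4 3.4 2.8
   vertex 2.0 5.0 5.0
   vertex 4.6 0.8 3.0
  endloop
 endfacet
 facet normal 0.387 0.412 -0.825
  outer loop
   vertex 1.4 3.4 2.8
   vertex 4.6 0.8 3.0
   vertex 1.4 2.6 2.4
  endloop
 endfacet
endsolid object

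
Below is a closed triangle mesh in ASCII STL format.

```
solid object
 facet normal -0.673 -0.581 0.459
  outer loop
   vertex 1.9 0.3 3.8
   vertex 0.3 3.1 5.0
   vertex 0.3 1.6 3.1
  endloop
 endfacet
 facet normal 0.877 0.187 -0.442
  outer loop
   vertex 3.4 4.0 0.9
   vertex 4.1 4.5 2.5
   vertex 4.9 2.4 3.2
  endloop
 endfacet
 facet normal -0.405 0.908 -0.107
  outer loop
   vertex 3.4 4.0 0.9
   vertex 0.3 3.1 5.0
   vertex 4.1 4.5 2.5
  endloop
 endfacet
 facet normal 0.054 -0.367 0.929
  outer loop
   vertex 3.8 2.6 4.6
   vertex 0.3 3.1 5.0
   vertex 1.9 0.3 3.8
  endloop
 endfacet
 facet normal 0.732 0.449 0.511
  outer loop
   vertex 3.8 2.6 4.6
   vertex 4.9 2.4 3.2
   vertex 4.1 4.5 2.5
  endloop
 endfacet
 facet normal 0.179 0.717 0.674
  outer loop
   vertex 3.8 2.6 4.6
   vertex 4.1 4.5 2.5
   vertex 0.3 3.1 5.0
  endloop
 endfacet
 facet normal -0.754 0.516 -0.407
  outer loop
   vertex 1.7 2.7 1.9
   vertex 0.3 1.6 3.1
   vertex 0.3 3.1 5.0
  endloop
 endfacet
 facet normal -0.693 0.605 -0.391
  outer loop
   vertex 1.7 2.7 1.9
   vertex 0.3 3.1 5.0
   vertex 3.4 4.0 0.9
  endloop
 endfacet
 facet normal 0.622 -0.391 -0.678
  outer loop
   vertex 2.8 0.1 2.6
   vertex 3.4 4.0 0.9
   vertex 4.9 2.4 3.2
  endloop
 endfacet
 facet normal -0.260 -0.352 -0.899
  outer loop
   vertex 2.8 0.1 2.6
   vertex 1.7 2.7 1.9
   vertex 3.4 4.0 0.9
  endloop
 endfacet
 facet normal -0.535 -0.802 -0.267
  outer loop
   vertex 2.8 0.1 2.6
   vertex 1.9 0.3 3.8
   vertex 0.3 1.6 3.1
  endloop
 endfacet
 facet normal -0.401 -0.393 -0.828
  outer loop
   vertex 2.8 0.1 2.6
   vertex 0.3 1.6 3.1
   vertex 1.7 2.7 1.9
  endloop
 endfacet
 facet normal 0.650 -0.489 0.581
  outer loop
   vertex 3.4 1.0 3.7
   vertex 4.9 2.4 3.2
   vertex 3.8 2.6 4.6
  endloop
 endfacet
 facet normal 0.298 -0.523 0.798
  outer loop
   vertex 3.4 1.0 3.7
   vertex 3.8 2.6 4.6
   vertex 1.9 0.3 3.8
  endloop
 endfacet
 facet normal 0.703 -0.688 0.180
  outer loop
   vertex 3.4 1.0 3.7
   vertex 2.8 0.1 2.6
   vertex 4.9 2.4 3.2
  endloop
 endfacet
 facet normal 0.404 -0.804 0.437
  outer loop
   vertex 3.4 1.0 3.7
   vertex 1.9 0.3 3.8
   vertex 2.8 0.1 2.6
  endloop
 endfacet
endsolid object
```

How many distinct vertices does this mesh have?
10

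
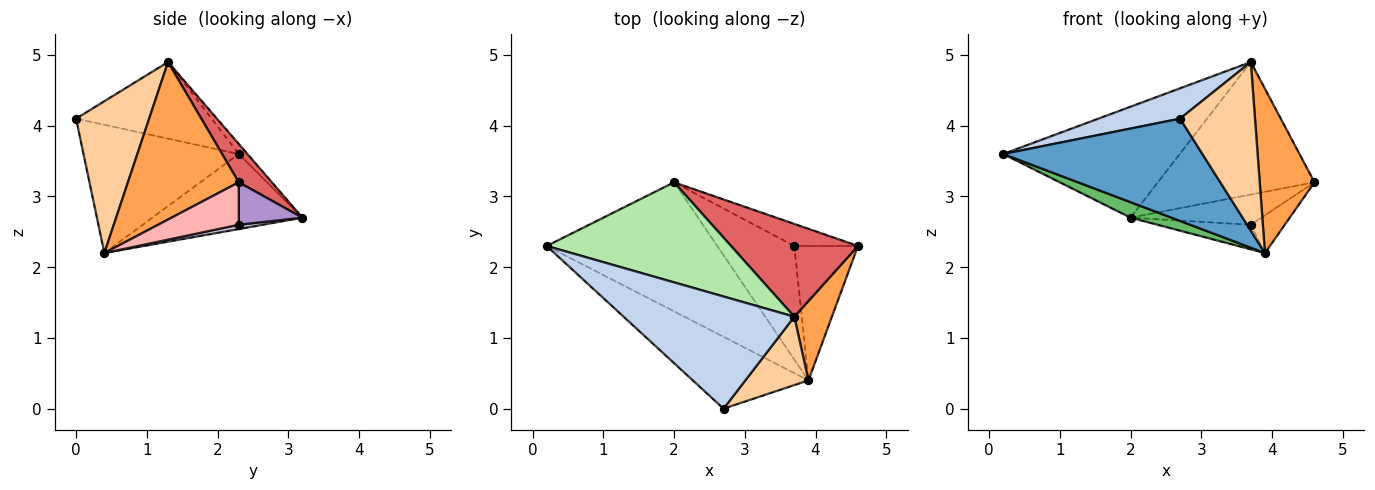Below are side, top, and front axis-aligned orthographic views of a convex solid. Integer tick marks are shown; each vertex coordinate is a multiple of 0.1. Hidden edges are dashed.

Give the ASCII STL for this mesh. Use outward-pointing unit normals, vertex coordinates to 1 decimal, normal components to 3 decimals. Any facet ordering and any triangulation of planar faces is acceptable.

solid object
 facet normal -0.538 -0.690 -0.485
  outer loop
   vertex 3.9 0.4 2.2
   vertex 2.7 0.0 4.1
   vertex 0.2 2.3 3.6
  endloop
 endfacet
 facet normal -0.397 -0.239 0.886
  outer loop
   vertex 3.7 1.3 4.9
   vertex 0.2 2.3 3.6
   vertex 2.7 0.0 4.1
  endloop
 endfacet
 facet normal 0.877 -0.433 0.209
  outer loop
   vertex 3.7 1.3 4.9
   vertex 3.9 0.4 2.2
   vertex 4.6 2.3 3.2
  endloop
 endfacet
 facet normal 0.671 -0.687 0.279
  outer loop
   vertex 3.7 1.3 4.9
   vertex 2.7 0.0 4.1
   vertex 3.9 0.4 2.2
  endloop
 endfacet
 facet normal -0.400 -0.109 -0.910
  outer loop
   vertex 2.0 3.2 2.7
   vertex 3.9 0.4 2.2
   vertex 0.2 2.3 3.6
  endloop
 endfacet
 facet normal -0.037 0.742 0.669
  outer loop
   vertex 2.0 3.2 2.7
   vertex 0.2 2.3 3.6
   vertex 3.7 1.3 4.9
  endloop
 endfacet
 facet normal 0.171 0.807 0.565
  outer loop
   vertex 2.0 3.2 2.7
   vertex 3.7 1.3 4.9
   vertex 4.6 2.3 3.2
  endloop
 endfacet
 facet normal 0.540 0.227 -0.810
  outer loop
   vertex 3.7 2.3 2.6
   vertex 4.6 2.3 3.2
   vertex 3.9 0.4 2.2
  endloop
 endfacet
 facet normal 0.366 0.752 -0.549
  outer loop
   vertex 3.7 2.3 2.6
   vertex 2.0 3.2 2.7
   vertex 4.6 2.3 3.2
  endloop
 endfacet
 facet normal 0.054 0.211 -0.976
  outer loop
   vertex 3.7 2.3 2.6
   vertex 3.9 0.4 2.2
   vertex 2.0 3.2 2.7
  endloop
 endfacet
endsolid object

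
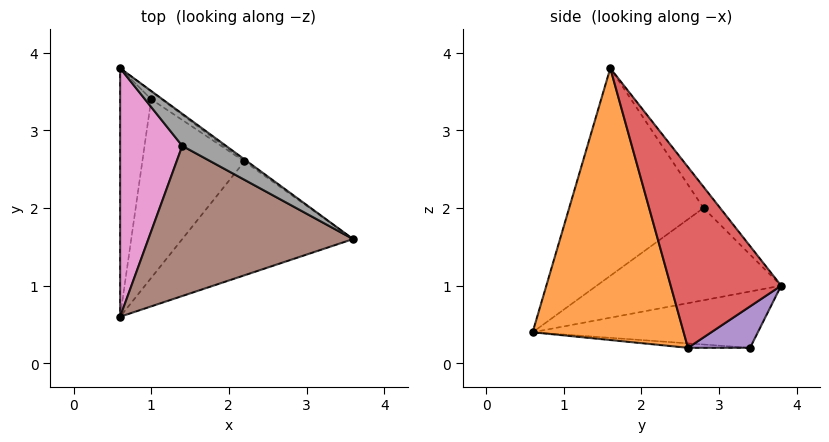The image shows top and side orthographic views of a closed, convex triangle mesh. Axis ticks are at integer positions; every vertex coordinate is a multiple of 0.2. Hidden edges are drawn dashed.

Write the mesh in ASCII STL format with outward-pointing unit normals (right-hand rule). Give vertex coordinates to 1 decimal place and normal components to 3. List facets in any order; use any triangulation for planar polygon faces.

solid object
 facet normal -0.872 0.090 -0.481
  outer loop
   vertex 1.0 3.4 0.2
   vertex 0.6 0.6 0.4
   vertex 0.6 3.8 1.0
  endloop
 endfacet
 facet normal 0.684 -0.590 -0.430
  outer loop
   vertex 2.2 2.6 0.2
   vertex 3.6 1.6 3.8
   vertex 0.6 0.6 0.4
  endloop
 endfacet
 facet normal -0.043 -0.065 -0.997
  outer loop
   vertex 2.2 2.6 0.2
   vertex 0.6 0.6 0.4
   vertex 1.0 3.4 0.2
  endloop
 endfacet
 facet normal 0.597 0.802 -0.009
  outer loop
   vertex 2.2 2.6 0.2
   vertex 0.6 3.8 1.0
   vertex 3.6 1.6 3.8
  endloop
 endfacet
 facet normal 0.549 0.824 -0.137
  outer loop
   vertex 2.2 2.6 0.2
   vertex 1.0 3.4 0.2
   vertex 0.6 3.8 1.0
  endloop
 endfacet
 facet normal -0.690 -0.244 0.681
  outer loop
   vertex 1.4 2.8 2.0
   vertex 0.6 0.6 0.4
   vertex 3.6 1.6 3.8
  endloop
 endfacet
 facet normal -0.825 -0.104 0.556
  outer loop
   vertex 1.4 2.8 2.0
   vertex 0.6 3.8 1.0
   vertex 0.6 0.6 0.4
  endloop
 endfacet
 facet normal -0.381 0.483 0.788
  outer loop
   vertex 1.4 2.8 2.0
   vertex 3.6 1.6 3.8
   vertex 0.6 3.8 1.0
  endloop
 endfacet
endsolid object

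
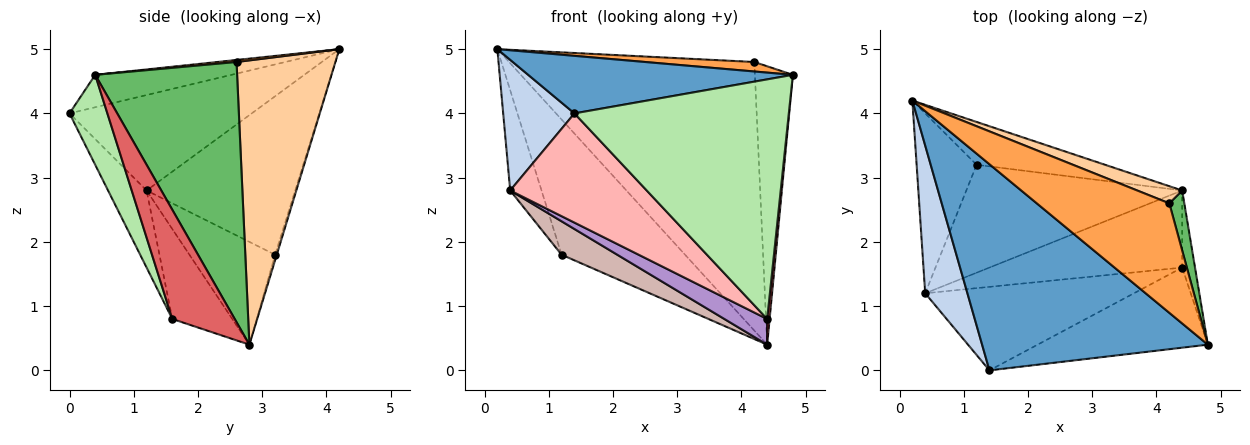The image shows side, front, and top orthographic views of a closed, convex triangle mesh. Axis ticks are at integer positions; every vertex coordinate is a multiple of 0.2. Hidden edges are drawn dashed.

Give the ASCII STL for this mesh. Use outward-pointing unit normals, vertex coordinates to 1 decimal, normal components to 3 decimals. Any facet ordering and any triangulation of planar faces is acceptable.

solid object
 facet normal -0.137 -0.266 0.954
  outer loop
   vertex 1.4 0.0 4.0
   vertex 4.8 0.4 4.6
   vertex 0.2 4.2 5.0
  endloop
 endfacet
 facet normal -0.861 -0.337 0.381
  outer loop
   vertex 0.4 1.2 2.8
   vertex 1.4 0.0 4.0
   vertex 0.2 4.2 5.0
  endloop
 endfacet
 facet normal 0.015 -0.086 0.996
  outer loop
   vertex 4.2 2.6 4.8
   vertex 0.2 4.2 5.0
   vertex 4.8 0.4 4.6
  endloop
 endfacet
 facet normal 0.373 0.926 0.059
  outer loop
   vertex 4.2 2.6 4.8
   vertex 4.4 2.8 0.4
   vertex 0.2 4.2 5.0
  endloop
 endfacet
 facet normal 0.965 0.258 0.056
  outer loop
   vertex 4.2 2.6 4.8
   vertex 4.8 0.4 4.6
   vertex 4.4 2.8 0.4
  endloop
 endfacet
 facet normal 0.165 -0.935 -0.313
  outer loop
   vertex 4.4 1.6 0.8
   vertex 4.8 0.4 4.6
   vertex 1.4 0.0 4.0
  endloop
 endfacet
 facet normal 0.992 -0.039 -0.117
  outer loop
   vertex 4.4 1.6 0.8
   vertex 4.4 2.8 0.4
   vertex 4.8 0.4 4.6
  endloop
 endfacet
 facet normal -0.219 -0.775 -0.593
  outer loop
   vertex 4.4 1.6 0.8
   vertex 1.4 0.0 4.0
   vertex 0.4 1.2 2.8
  endloop
 endfacet
 facet normal -0.405 -0.289 -0.867
  outer loop
   vertex 4.4 1.6 0.8
   vertex 0.4 1.2 2.8
   vertex 4.4 2.8 0.4
  endloop
 endfacet
 facet normal -0.013 0.953 -0.302
  outer loop
   vertex 1.2 3.2 1.8
   vertex 0.2 4.2 5.0
   vertex 4.4 2.8 0.4
  endloop
 endfacet
 facet normal -0.918 0.193 -0.347
  outer loop
   vertex 1.2 3.2 1.8
   vertex 0.4 1.2 2.8
   vertex 0.2 4.2 5.0
  endloop
 endfacet
 facet normal -0.414 -0.269 -0.870
  outer loop
   vertex 1.2 3.2 1.8
   vertex 4.4 2.8 0.4
   vertex 0.4 1.2 2.8
  endloop
 endfacet
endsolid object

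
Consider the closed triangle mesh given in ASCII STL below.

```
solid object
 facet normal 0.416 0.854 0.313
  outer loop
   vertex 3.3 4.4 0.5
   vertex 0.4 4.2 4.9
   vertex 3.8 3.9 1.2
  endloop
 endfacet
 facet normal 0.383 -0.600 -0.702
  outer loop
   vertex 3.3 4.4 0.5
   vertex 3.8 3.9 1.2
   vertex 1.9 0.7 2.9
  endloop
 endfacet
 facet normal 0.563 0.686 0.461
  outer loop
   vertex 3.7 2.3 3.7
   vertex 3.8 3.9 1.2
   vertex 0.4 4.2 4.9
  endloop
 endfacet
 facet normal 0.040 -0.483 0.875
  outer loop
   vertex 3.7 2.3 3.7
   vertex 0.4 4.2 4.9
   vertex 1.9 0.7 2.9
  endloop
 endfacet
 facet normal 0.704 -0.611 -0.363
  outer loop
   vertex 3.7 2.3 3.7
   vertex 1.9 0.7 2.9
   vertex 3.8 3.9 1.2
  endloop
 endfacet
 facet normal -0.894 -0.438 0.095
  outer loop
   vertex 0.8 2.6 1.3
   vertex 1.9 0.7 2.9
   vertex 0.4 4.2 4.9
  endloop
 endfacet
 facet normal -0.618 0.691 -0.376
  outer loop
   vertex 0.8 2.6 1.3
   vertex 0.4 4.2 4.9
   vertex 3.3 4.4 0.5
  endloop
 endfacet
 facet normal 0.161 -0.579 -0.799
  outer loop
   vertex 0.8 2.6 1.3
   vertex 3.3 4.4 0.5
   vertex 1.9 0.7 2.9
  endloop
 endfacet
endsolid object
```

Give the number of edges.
12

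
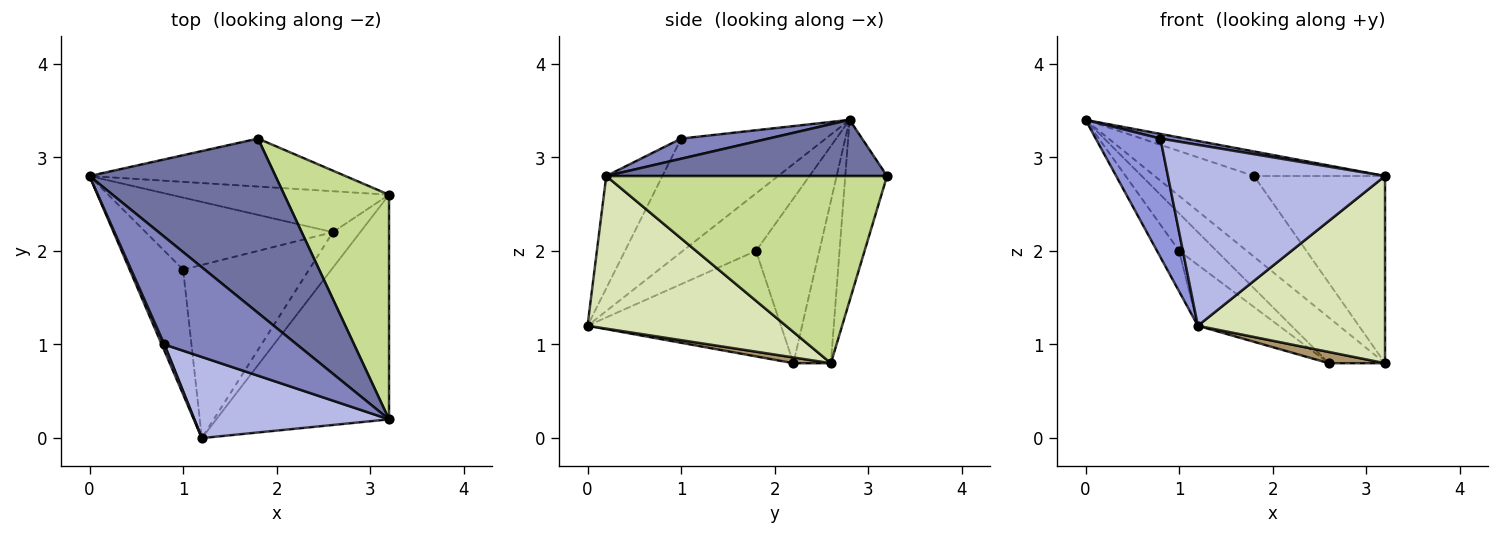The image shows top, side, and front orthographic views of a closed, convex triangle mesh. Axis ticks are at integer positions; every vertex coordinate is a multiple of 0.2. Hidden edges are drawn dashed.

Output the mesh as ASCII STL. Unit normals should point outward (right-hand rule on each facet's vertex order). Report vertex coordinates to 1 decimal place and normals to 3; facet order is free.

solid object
 facet normal 0.287 0.134 0.949
  outer loop
   vertex 1.8 3.2 2.8
   vertex 0.0 2.8 3.4
   vertex 3.2 0.2 2.8
  endloop
 endfacet
 facet normal 0.150 -0.043 0.988
  outer loop
   vertex 0.8 1.0 3.2
   vertex 3.2 0.2 2.8
   vertex 0.0 2.8 3.4
  endloop
 endfacet
 facet normal -0.913 -0.408 0.021
  outer loop
   vertex 0.8 1.0 3.2
   vertex 0.0 2.8 3.4
   vertex 1.2 0.0 1.2
  endloop
 endfacet
 facet normal -0.230 -0.888 0.398
  outer loop
   vertex 0.8 1.0 3.2
   vertex 1.2 0.0 1.2
   vertex 3.2 0.2 2.8
  endloop
 endfacet
 facet normal -0.340 0.809 -0.480
  outer loop
   vertex 3.2 2.6 0.8
   vertex 0.0 2.8 3.4
   vertex 1.8 3.2 2.8
  endloop
 endfacet
 facet normal -0.444 0.667 -0.598
  outer loop
   vertex 3.2 2.6 0.8
   vertex 2.6 2.2 0.8
   vertex 0.0 2.8 3.4
  endloop
 endfacet
 facet normal 0.808 0.377 0.453
  outer loop
   vertex 3.2 2.6 0.8
   vertex 1.8 3.2 2.8
   vertex 3.2 0.2 2.8
  endloop
 endfacet
 facet normal 0.562 -0.530 -0.636
  outer loop
   vertex 3.2 2.6 0.8
   vertex 3.2 0.2 2.8
   vertex 1.2 0.0 1.2
  endloop
 endfacet
 facet normal 0.197 -0.295 -0.935
  outer loop
   vertex 3.2 2.6 0.8
   vertex 1.2 0.0 1.2
   vertex 2.6 2.2 0.8
  endloop
 endfacet
 facet normal -0.715 0.216 -0.665
  outer loop
   vertex 1.0 1.8 2.0
   vertex 1.2 0.0 1.2
   vertex 0.0 2.8 3.4
  endloop
 endfacet
 facet normal -0.615 0.364 -0.699
  outer loop
   vertex 1.0 1.8 2.0
   vertex 0.0 2.8 3.4
   vertex 2.6 2.2 0.8
  endloop
 endfacet
 facet normal -0.620 0.260 -0.740
  outer loop
   vertex 1.0 1.8 2.0
   vertex 2.6 2.2 0.8
   vertex 1.2 0.0 1.2
  endloop
 endfacet
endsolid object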